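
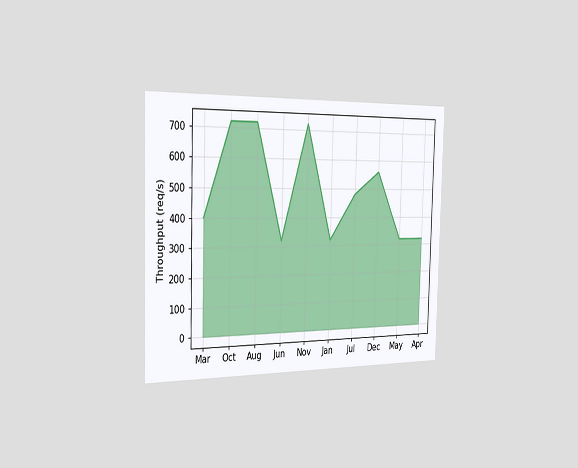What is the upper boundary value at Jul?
480req/s

The chart is viewed slightly from the left. At Jul the upper boundary is at 480req/s.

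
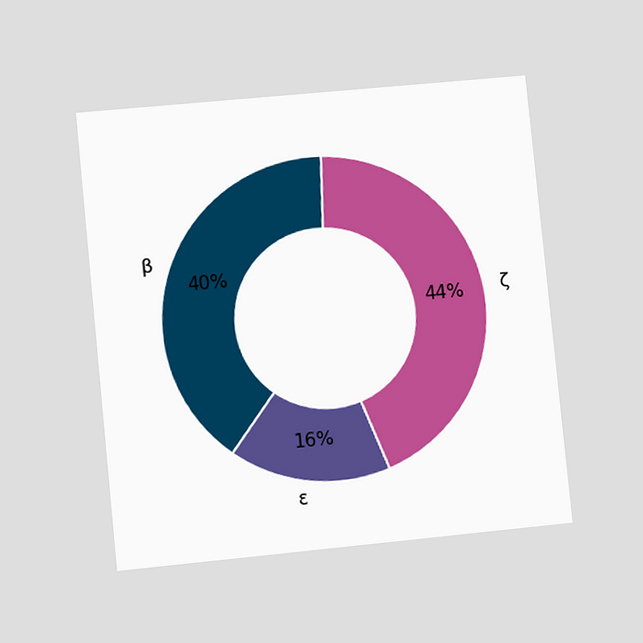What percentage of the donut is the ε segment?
The chart is tilted about 6° counter-clockwise and viewed at a slight angle. The ε segment takes up 16% of the ring.

16%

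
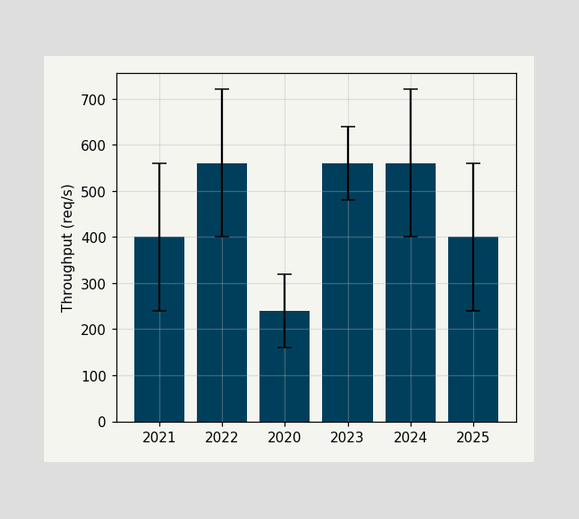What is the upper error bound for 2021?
The 2021 bar's upper whisker reaches 560req/s.

560req/s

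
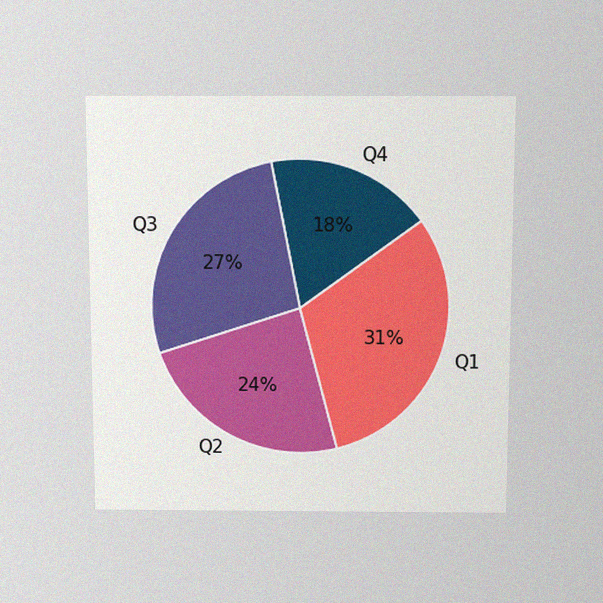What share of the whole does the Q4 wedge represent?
The chart is viewed slightly from above, with some photo noise. The Q4 slice takes up 18% of the pie.

18%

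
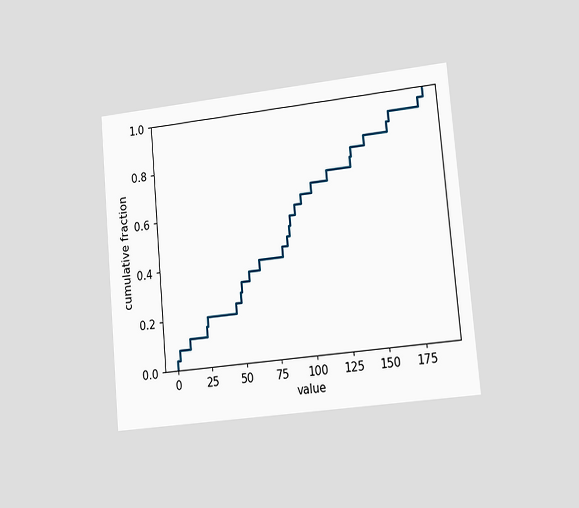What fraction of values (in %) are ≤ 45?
The chart is tilted about 5° counter-clockwise and viewed slightly from the right. At x=45 the ECDF step is at 24%.

24%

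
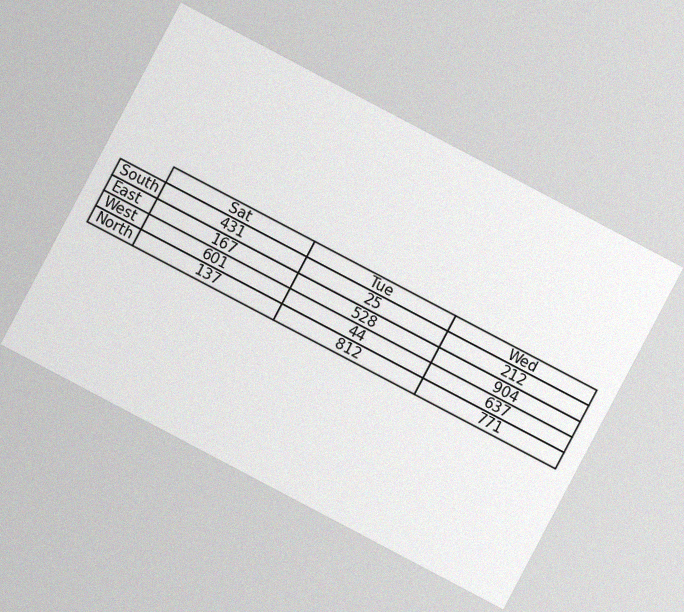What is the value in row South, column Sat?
The chart is tilted about 28° clockwise, with some photo noise. The (South, Sat) cell reads 431.

431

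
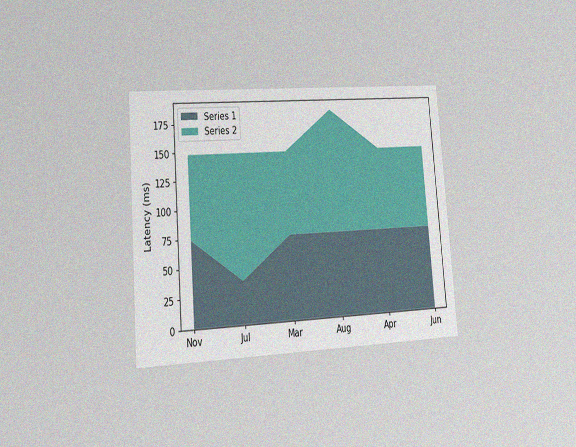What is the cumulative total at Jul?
The chart is tilted about 4° counter-clockwise and viewed slightly from the left, with some photo noise. The stacked total at Jul reaches 148ms.

148ms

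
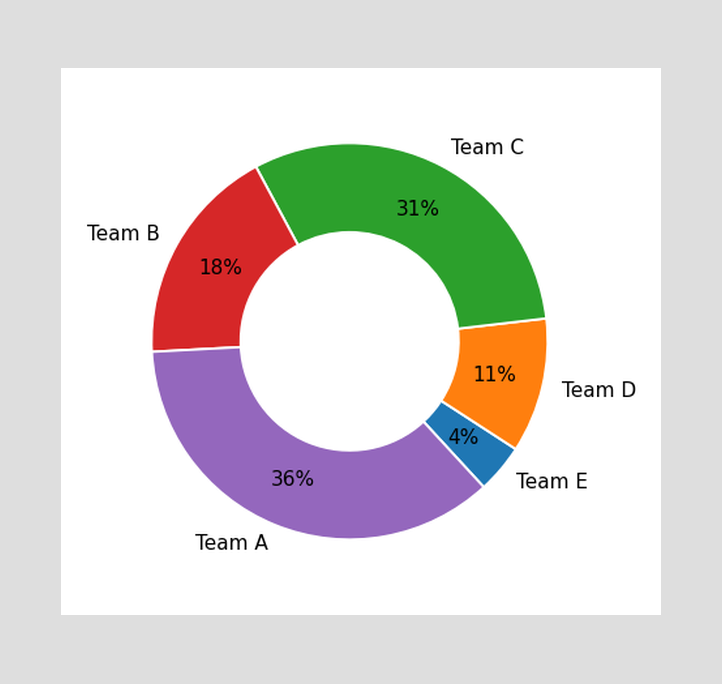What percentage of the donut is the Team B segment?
18%

The Team B segment takes up 18% of the ring.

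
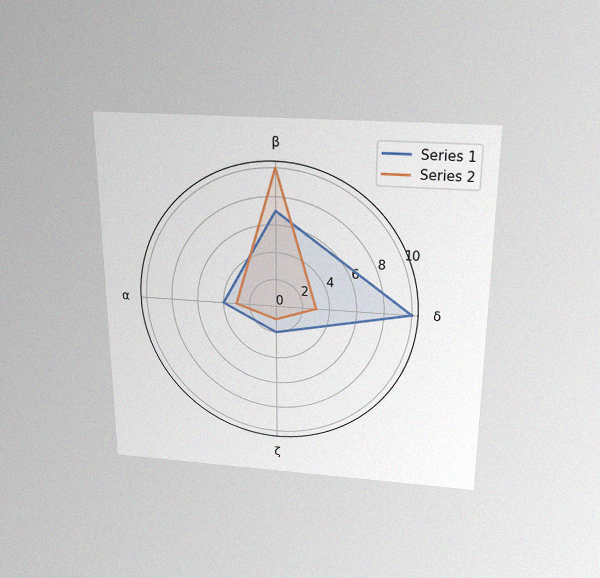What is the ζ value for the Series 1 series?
The chart is viewed slightly from above, with some photo noise. On the ζ axis, Series 1 reaches 2.

2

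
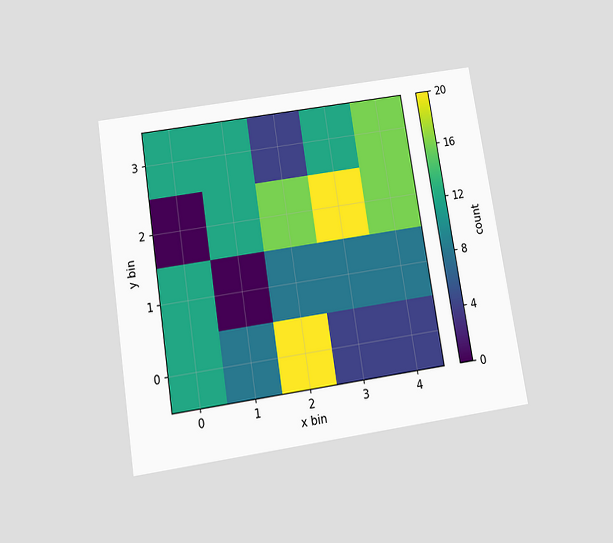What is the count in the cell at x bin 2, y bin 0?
The chart is tilted about 9° counter-clockwise and viewed slightly from below. Matching the cell (2, 0) against the colorbar gives 20.

20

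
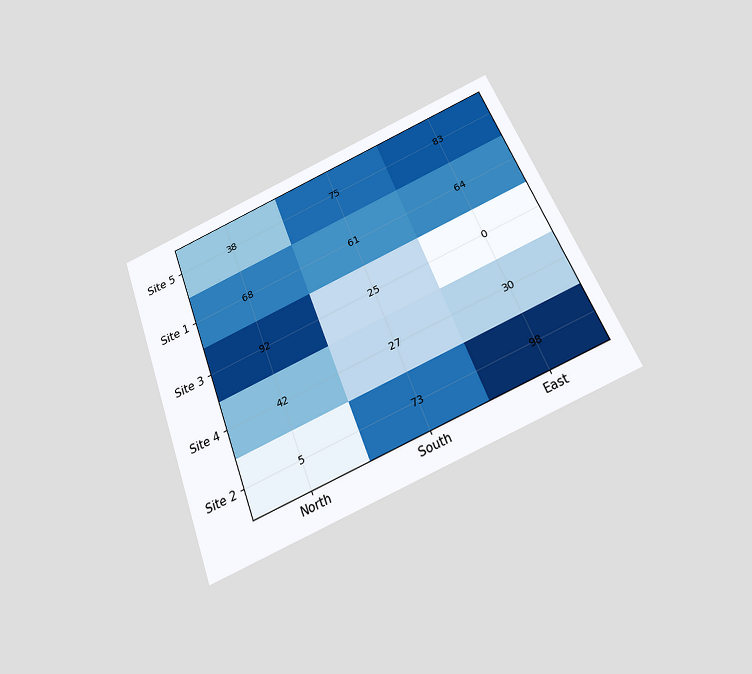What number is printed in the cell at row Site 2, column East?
The chart is tilted about 22° counter-clockwise and viewed slightly from below. The (Site 2, East) cell reads 98.

98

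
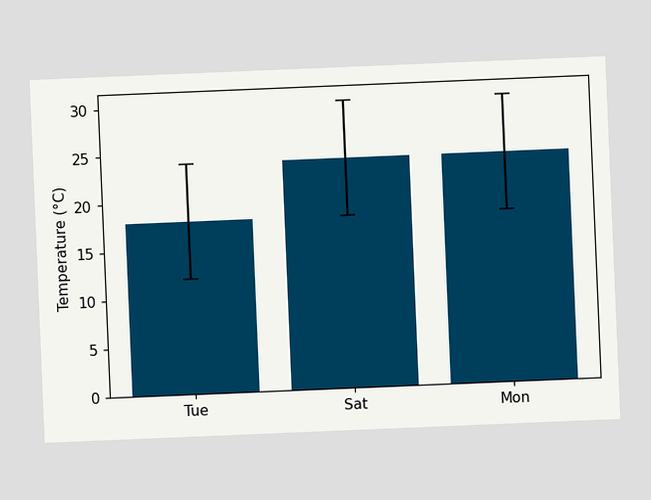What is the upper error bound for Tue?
24°C

The chart is tilted about 2° counter-clockwise. The Tue bar's upper whisker reaches 24°C.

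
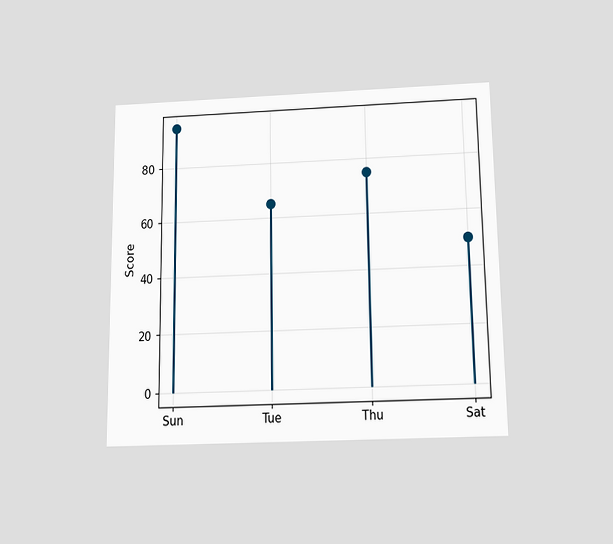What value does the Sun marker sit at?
95

The chart is viewed slightly from below. The Sun marker sits at 95.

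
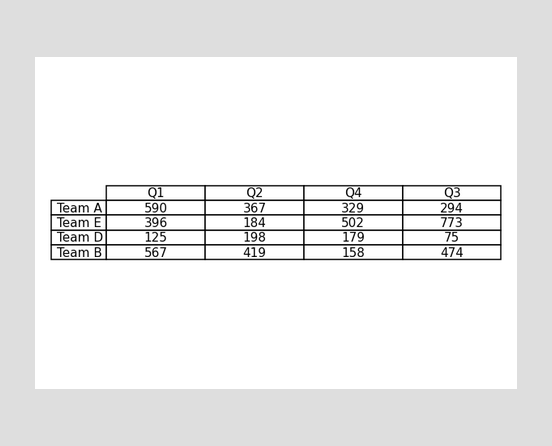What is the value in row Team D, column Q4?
The (Team D, Q4) cell reads 179.

179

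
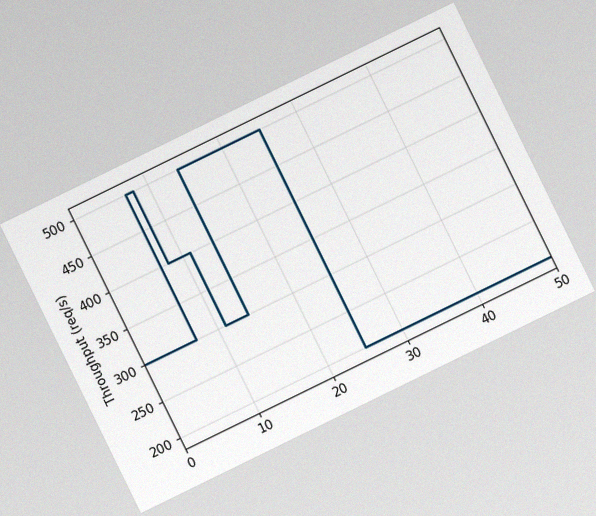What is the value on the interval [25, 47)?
The chart is tilted about 26° counter-clockwise, with some photo noise. On [25, 47) the step sits at 200req/s.

200req/s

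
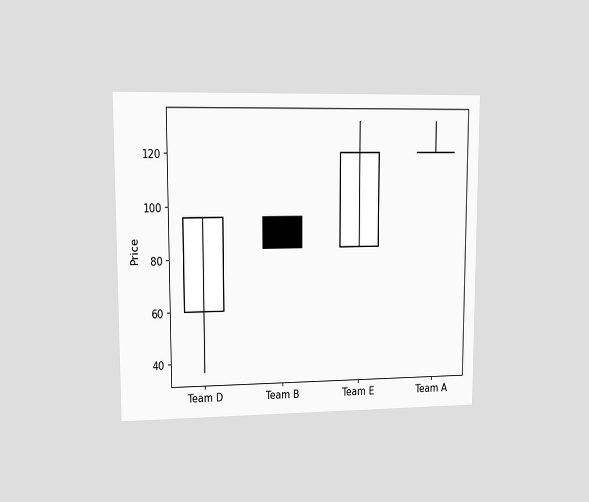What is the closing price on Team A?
120

The chart is viewed at a slight angle. The Team A candle closes at 120.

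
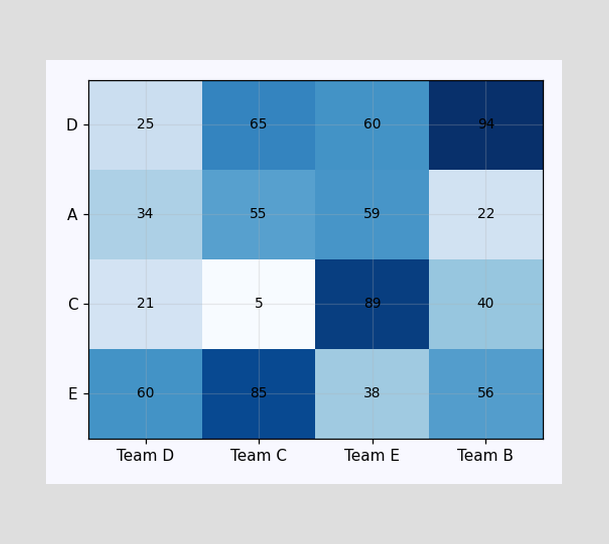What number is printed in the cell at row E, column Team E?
The (E, Team E) cell reads 38.

38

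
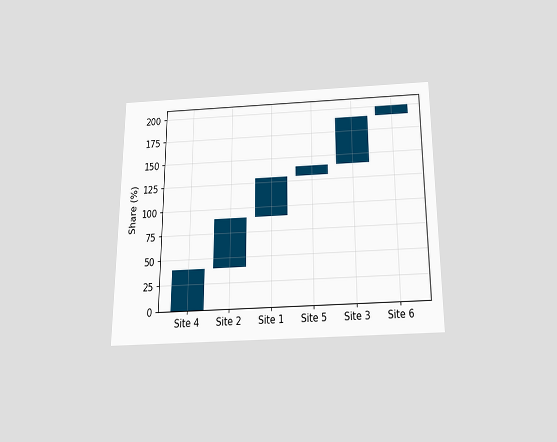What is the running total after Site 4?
The chart is viewed slightly from below. After Site 4 the running total reaches 40%.

40%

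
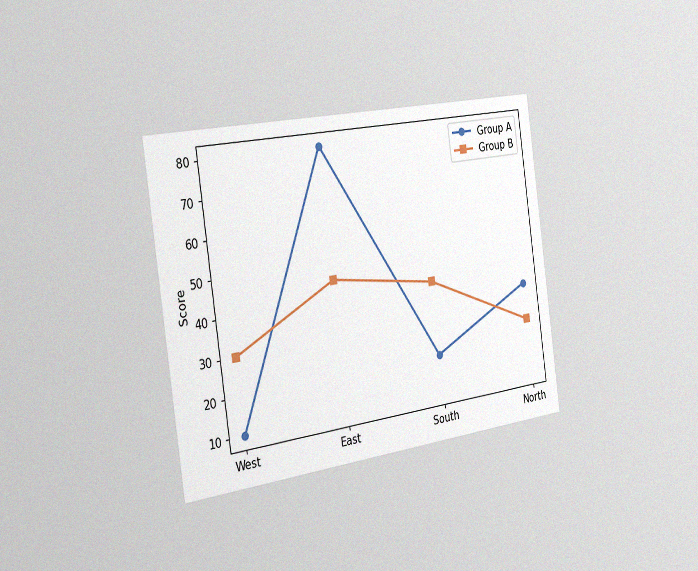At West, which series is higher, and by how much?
Group B, by 20

The chart is tilted about 8° counter-clockwise and viewed slightly from the left, with some photo noise. At West, Group B sits above the other line by 20.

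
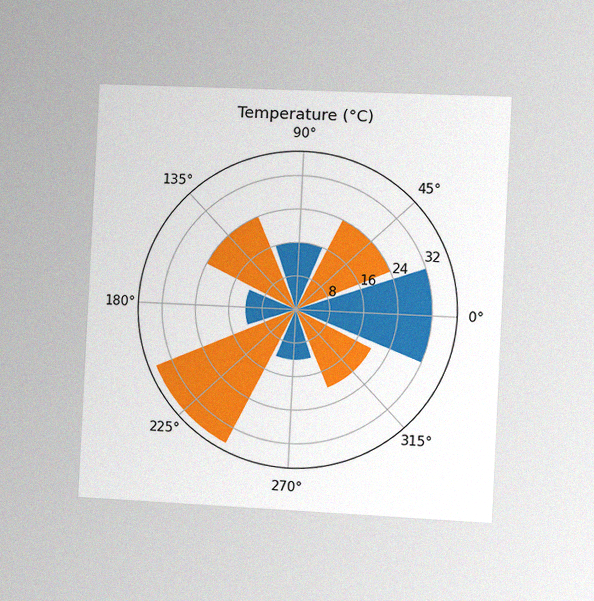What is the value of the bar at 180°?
12°C

The chart is tilted about 3° clockwise and viewed slightly from the right, with some photo noise. The bar at 180° reaches 12°C on the radial axis.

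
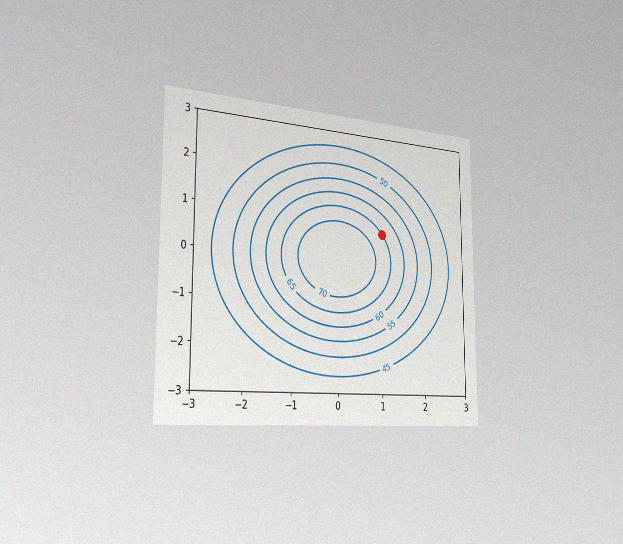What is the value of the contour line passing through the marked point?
The chart is viewed slightly from the left, with some photo noise. The marked point sits on the contour labelled 65.

65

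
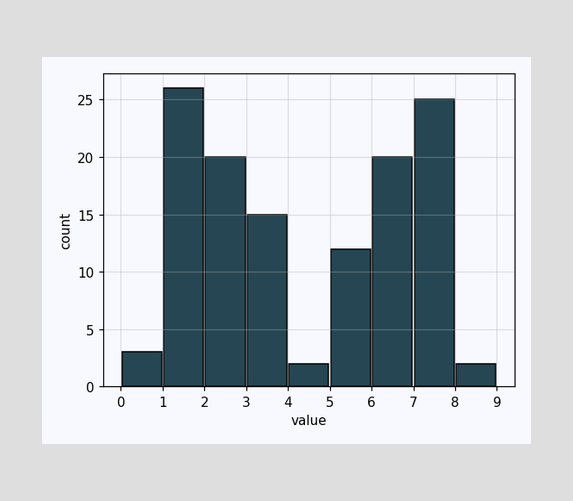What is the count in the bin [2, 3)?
The [2, 3) bin has height 20.

20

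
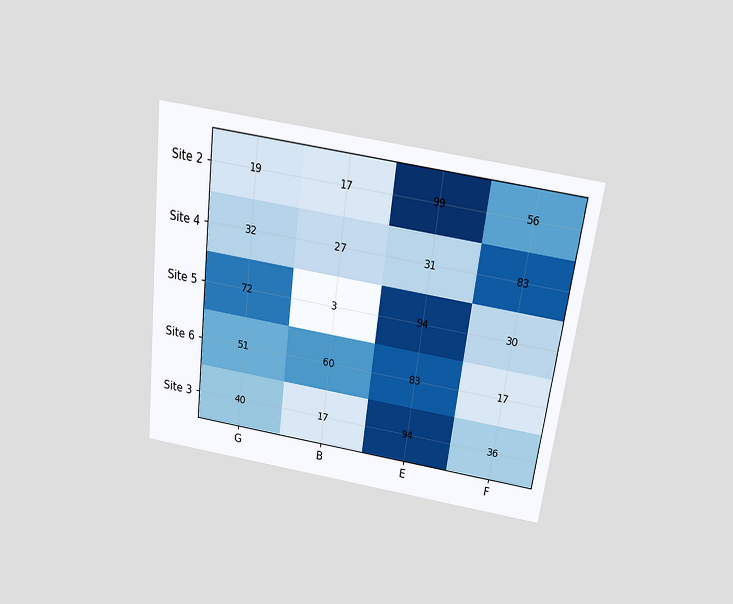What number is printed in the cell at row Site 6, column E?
The chart is tilted about 7° clockwise and viewed slightly from above. The (Site 6, E) cell reads 83.

83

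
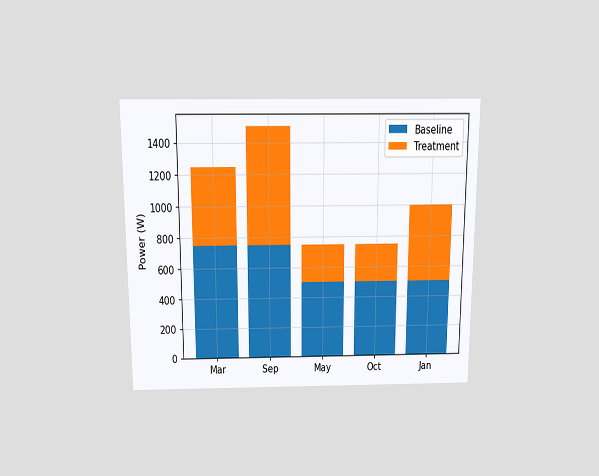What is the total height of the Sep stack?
The chart is viewed slightly from above. The Sep stack's top reaches 1500W on the y-axis.

1500W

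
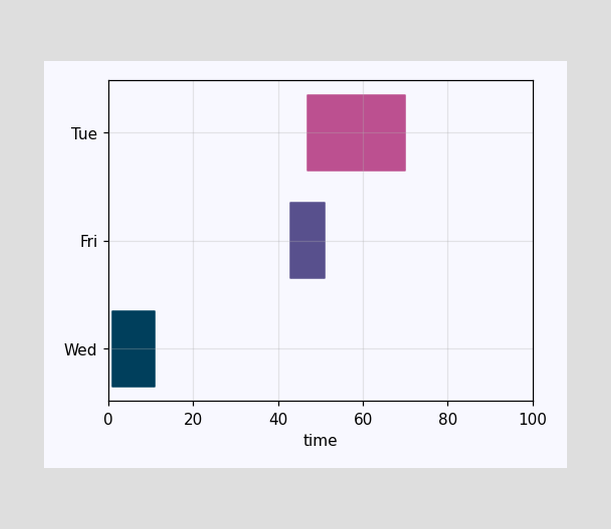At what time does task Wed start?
The Wed bar begins at t=1.

1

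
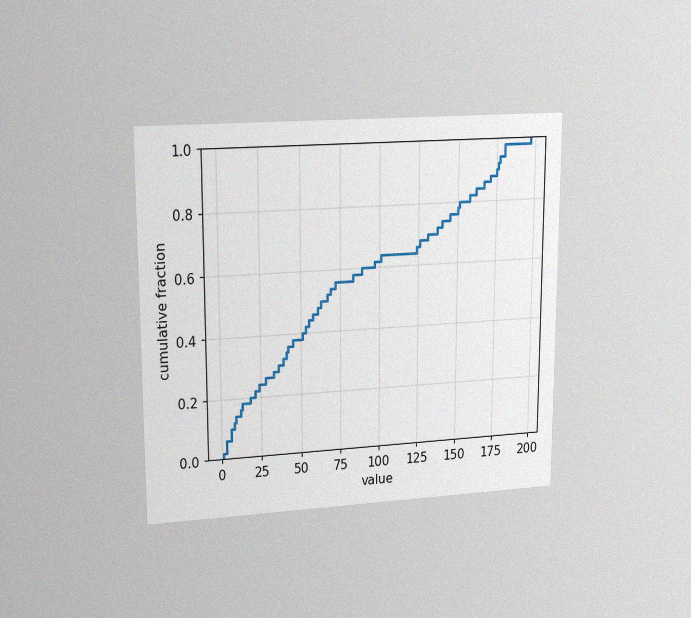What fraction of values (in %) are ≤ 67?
The chart is viewed at a slight angle, with some photo noise. At x=67 the ECDF step is at 52%.

52%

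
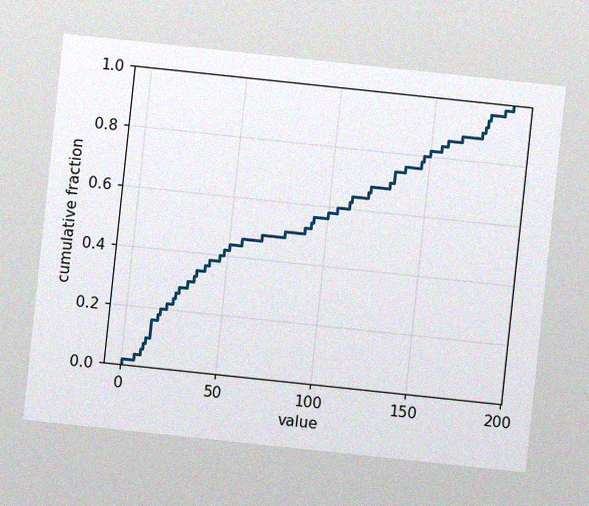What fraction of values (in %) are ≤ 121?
68%

The chart is tilted about 6° clockwise, with some photo noise. At x=121 the ECDF step is at 68%.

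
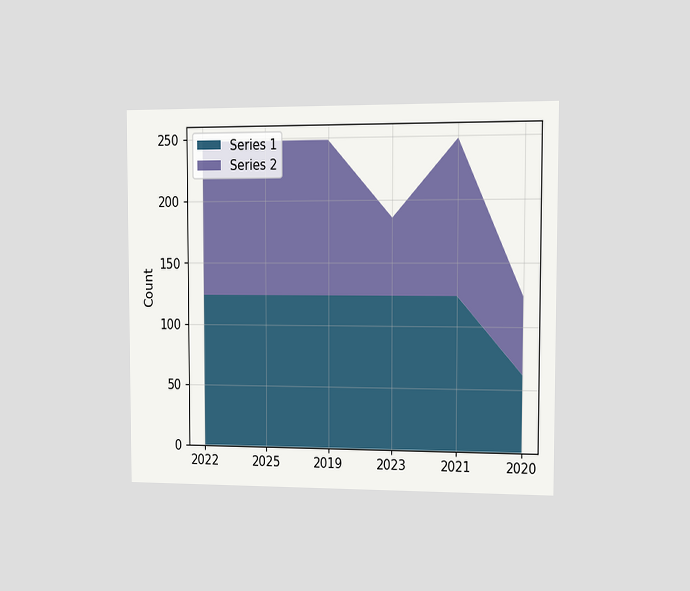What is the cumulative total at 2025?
248

The chart is viewed at a slight angle. The stacked total at 2025 reaches 248.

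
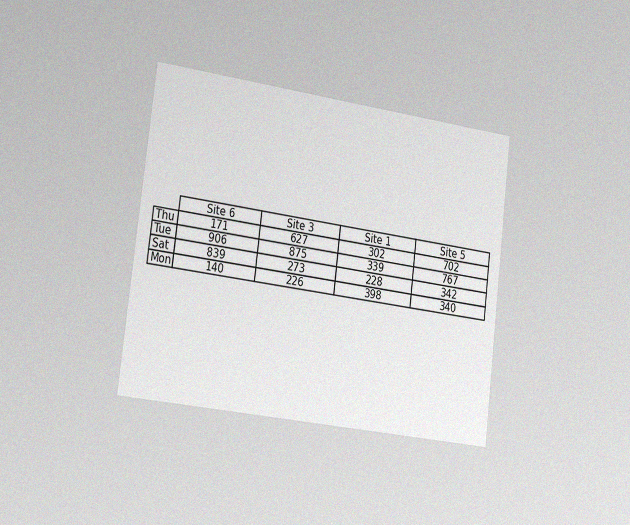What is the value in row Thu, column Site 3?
The chart is tilted about 7° clockwise and viewed slightly from the left, with some photo noise. The (Thu, Site 3) cell reads 627.

627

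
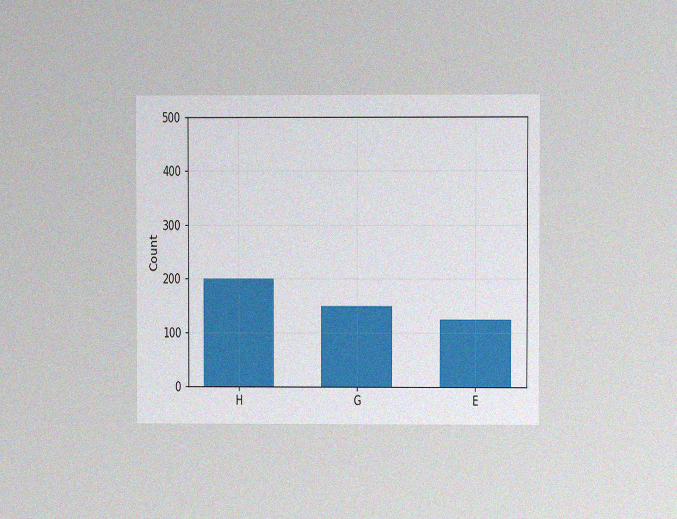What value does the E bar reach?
125

The chart is viewed at a slight angle, with some photo noise. Reading along the chart's y-axis, the E bar reaches 125.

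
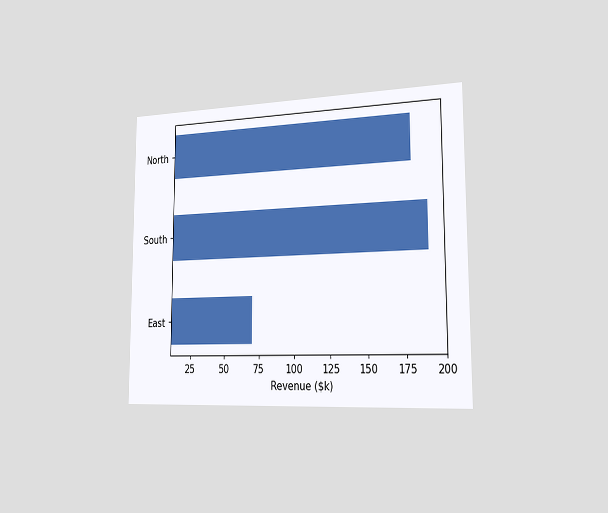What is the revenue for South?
$190k

The chart is viewed slightly from the right. Reading along the chart's x-axis, the South bar reaches $190k.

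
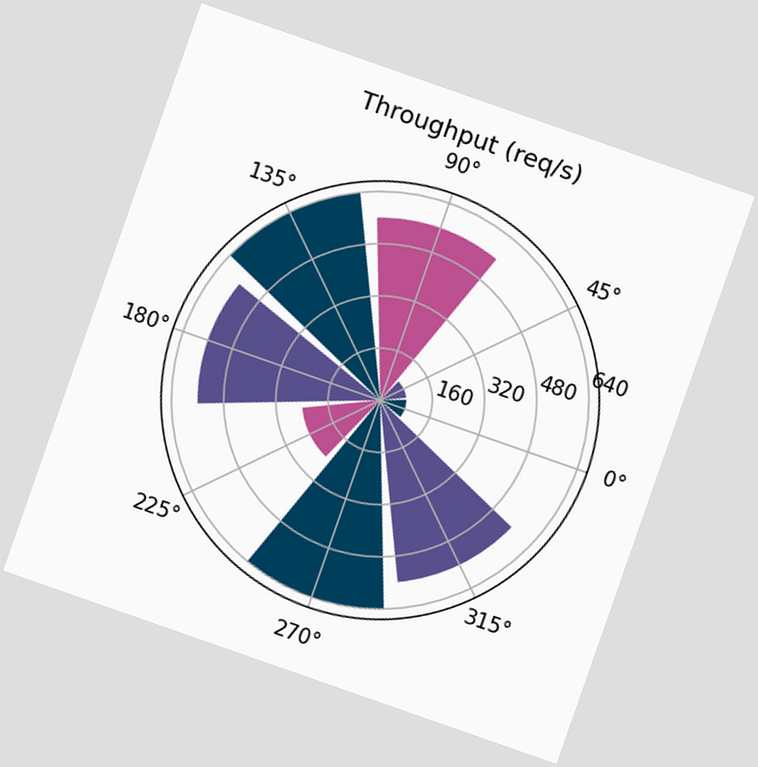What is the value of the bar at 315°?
560req/s

The chart is tilted about 19° clockwise. The bar at 315° reaches 560req/s on the radial axis.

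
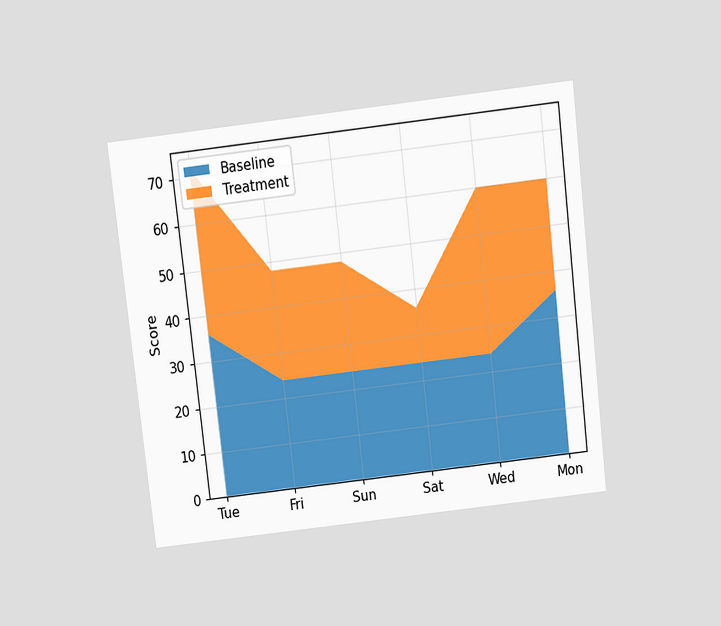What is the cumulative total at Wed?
The chart is tilted about 7° counter-clockwise and viewed slightly from above. The stacked total at Wed reaches 60.

60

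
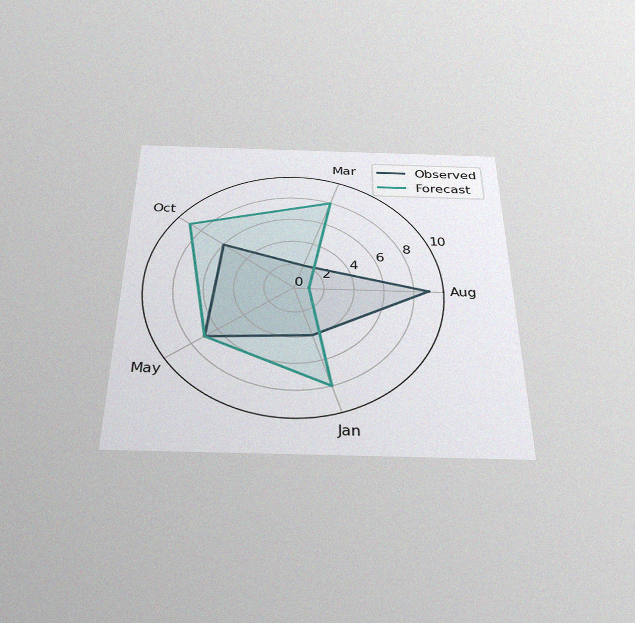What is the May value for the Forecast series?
7

The chart is viewed slightly from below, with some photo noise. On the May axis, Forecast reaches 7.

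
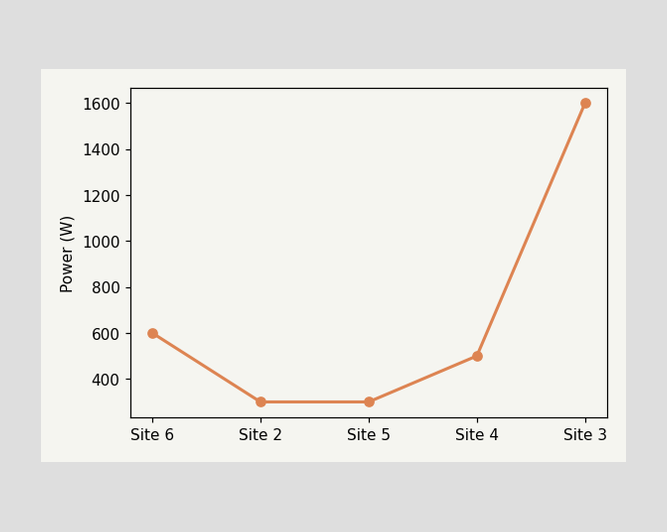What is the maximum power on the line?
1600W

The highest point is at Site 3, and reading across to the y-axis gives 1600W.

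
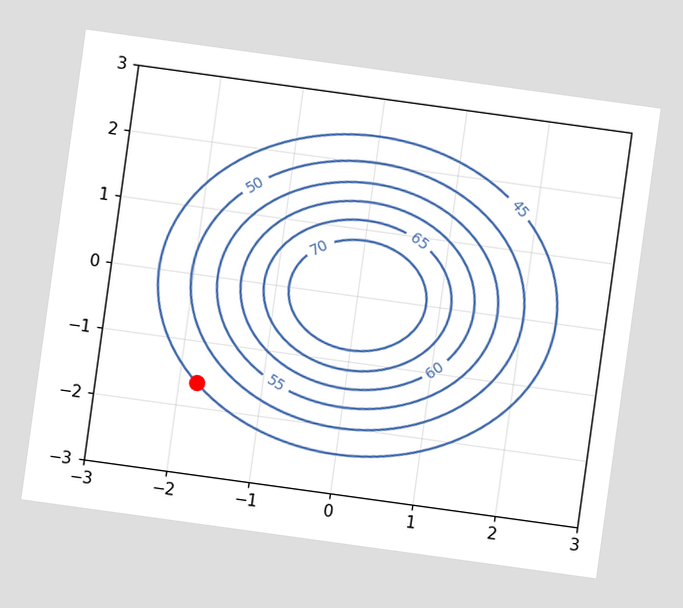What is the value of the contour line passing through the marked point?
The chart is tilted about 8° clockwise. The marked point sits on the contour labelled 45.

45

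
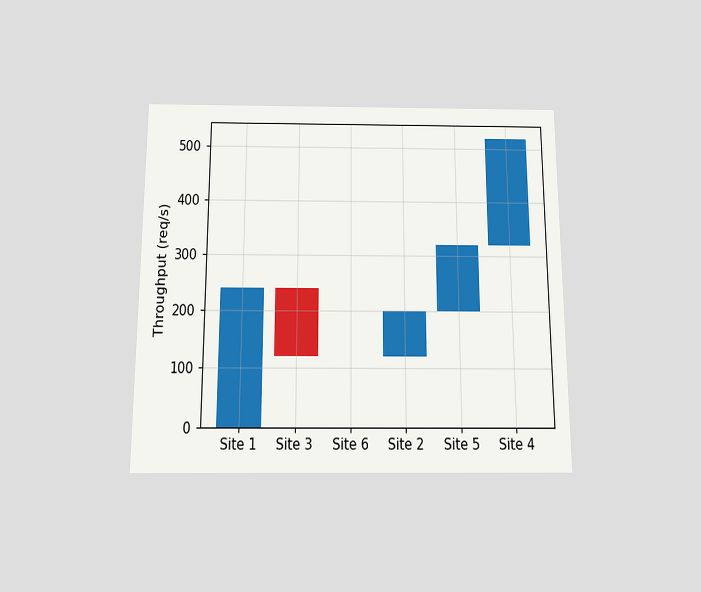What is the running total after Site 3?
120req/s

The chart is viewed slightly from below. After Site 3 the running total reaches 120req/s.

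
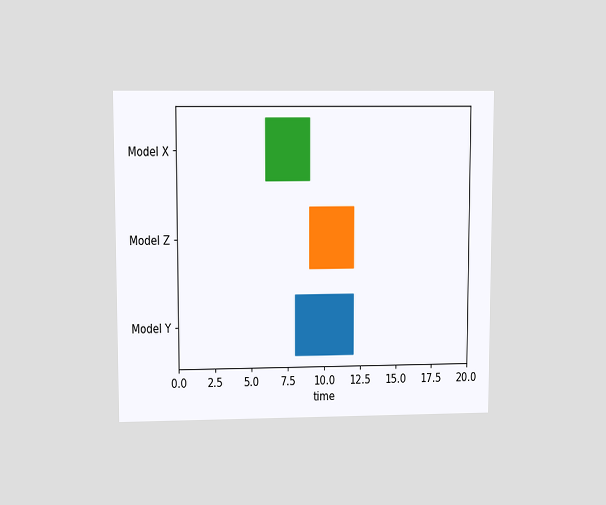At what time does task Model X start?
6

The chart is viewed at a slight angle. The Model X bar begins at t=6.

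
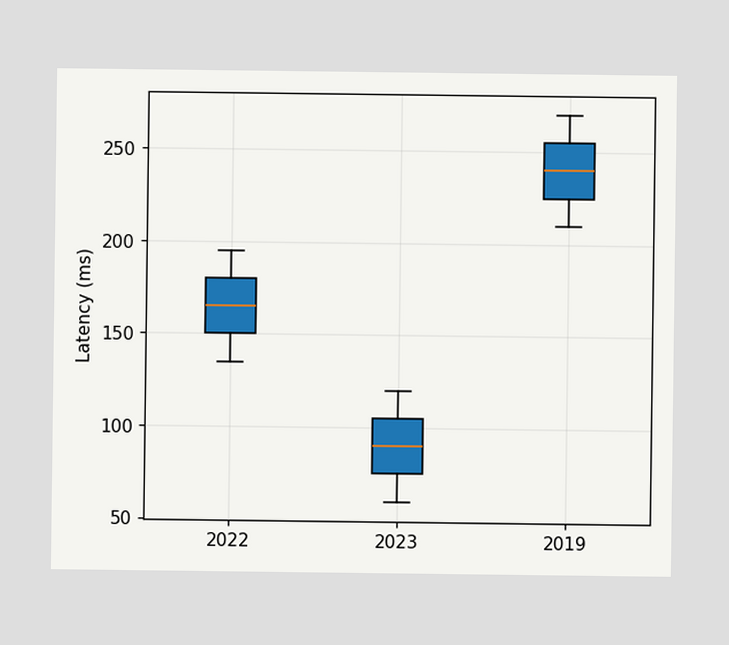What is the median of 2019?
240ms

The median line in the 2019 box sits at 240ms.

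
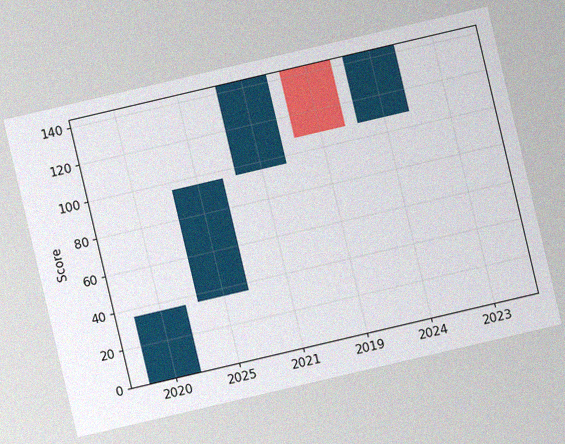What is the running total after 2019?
108

The chart is tilted about 13° counter-clockwise, with some photo noise. After 2019 the running total reaches 108.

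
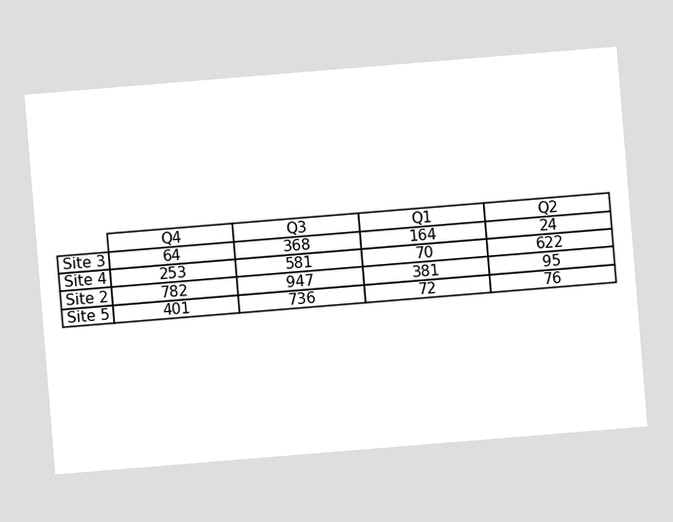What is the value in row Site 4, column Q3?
581

The chart is tilted about 5° counter-clockwise. The (Site 4, Q3) cell reads 581.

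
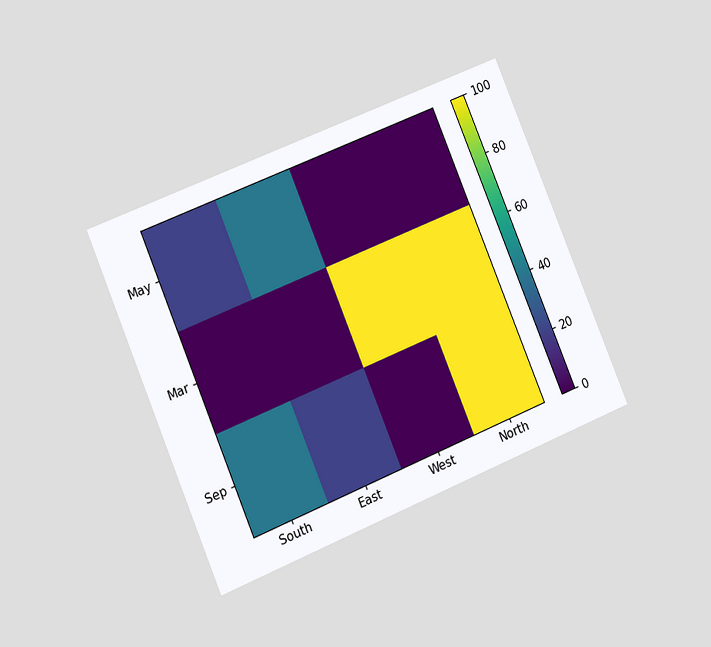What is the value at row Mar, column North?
100

The chart is tilted about 23° counter-clockwise and viewed slightly from the left. Matching cell (Mar, North) against the colorbar gives 100.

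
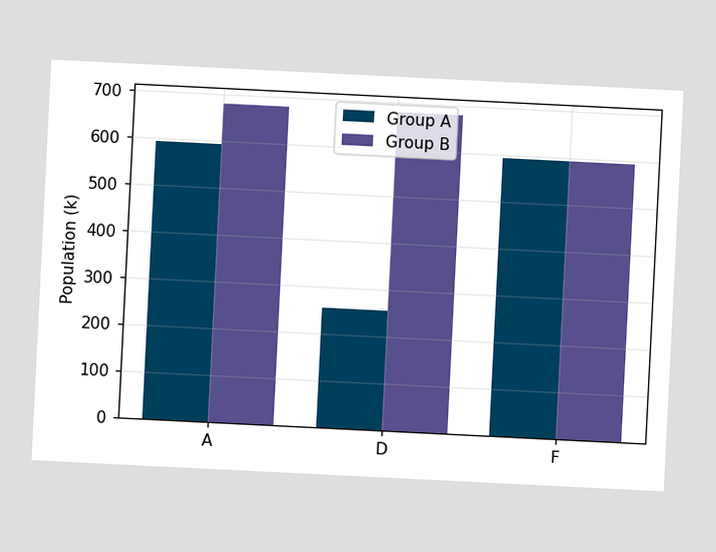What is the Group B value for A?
680k

The chart is tilted about 3° clockwise. The Group B bar at A reaches 680k on the y-axis.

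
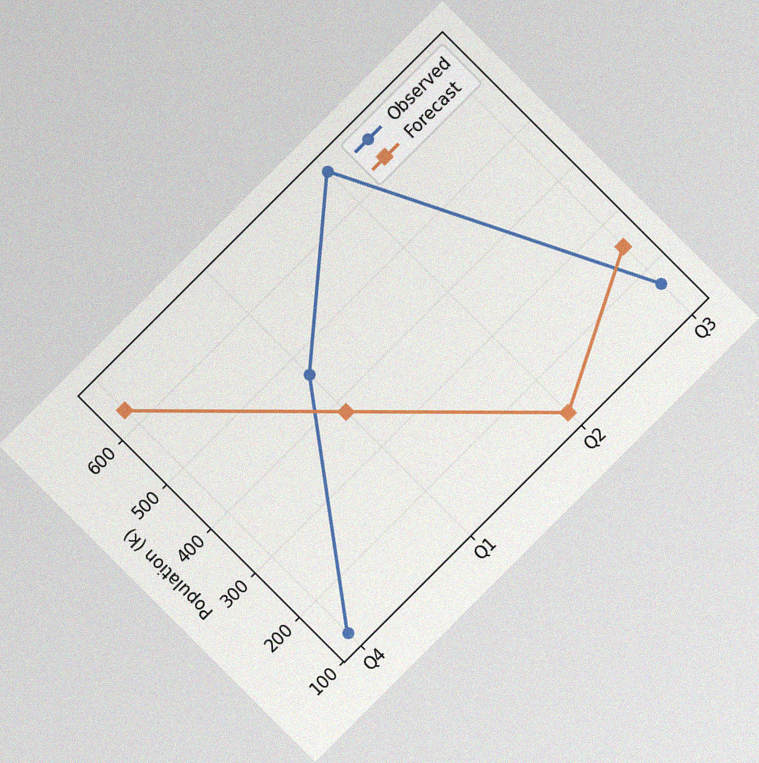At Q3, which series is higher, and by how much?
The chart is tilted about 45° counter-clockwise, with some photo noise. At Q3, Forecast sits above the other line by 84k.

Forecast, by 84k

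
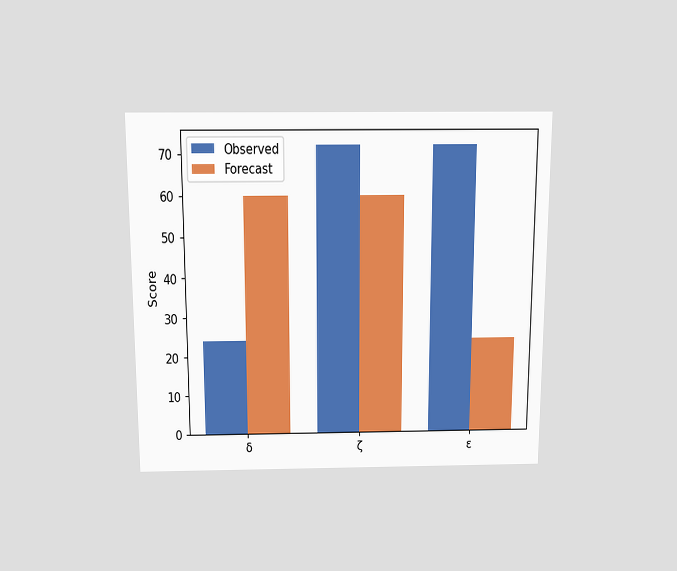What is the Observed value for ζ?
72

The chart is viewed slightly from above. The Observed bar at ζ reaches 72 on the y-axis.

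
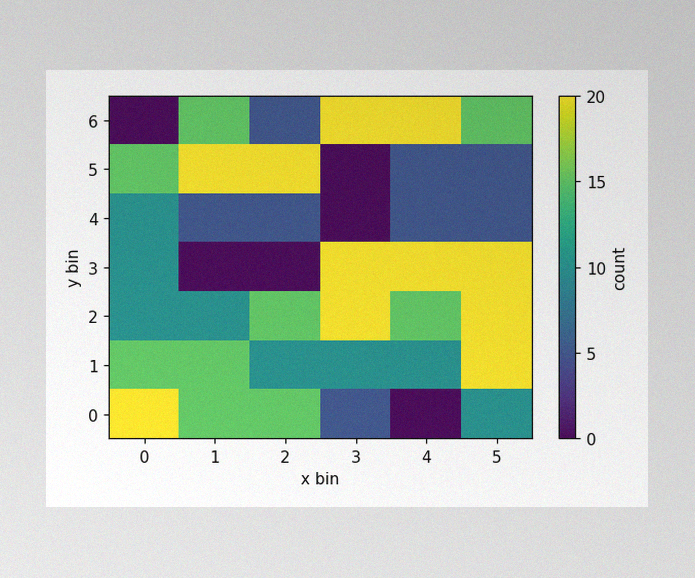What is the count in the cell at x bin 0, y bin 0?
20

The image has some photo noise and uneven lighting. Matching the cell (0, 0) against the colorbar gives 20.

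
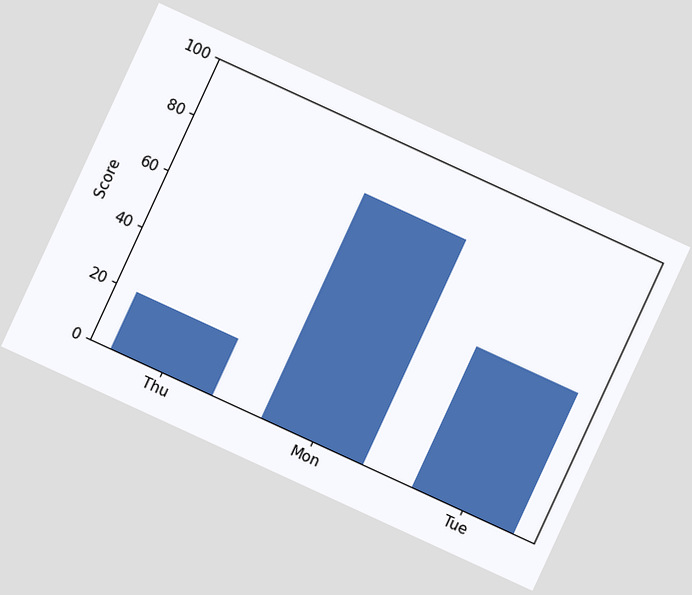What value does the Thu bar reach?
The chart is tilted about 25° clockwise. Reading along the chart's y-axis, the Thu bar reaches 20.

20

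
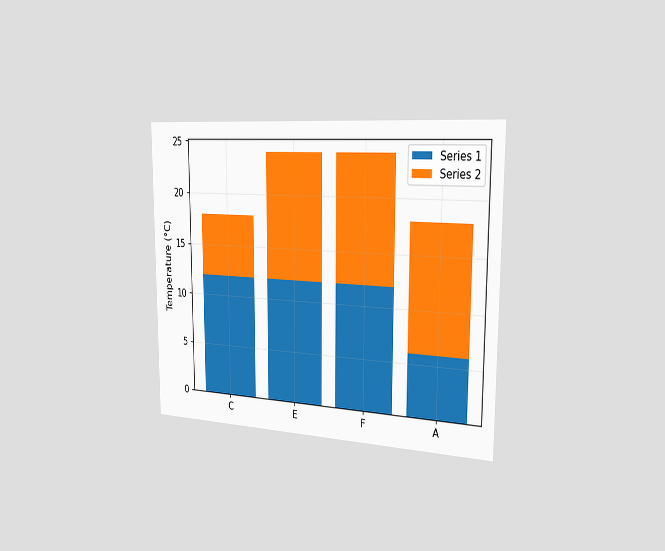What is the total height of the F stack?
The chart is viewed slightly from the right. The F stack's top reaches 24°C on the y-axis.

24°C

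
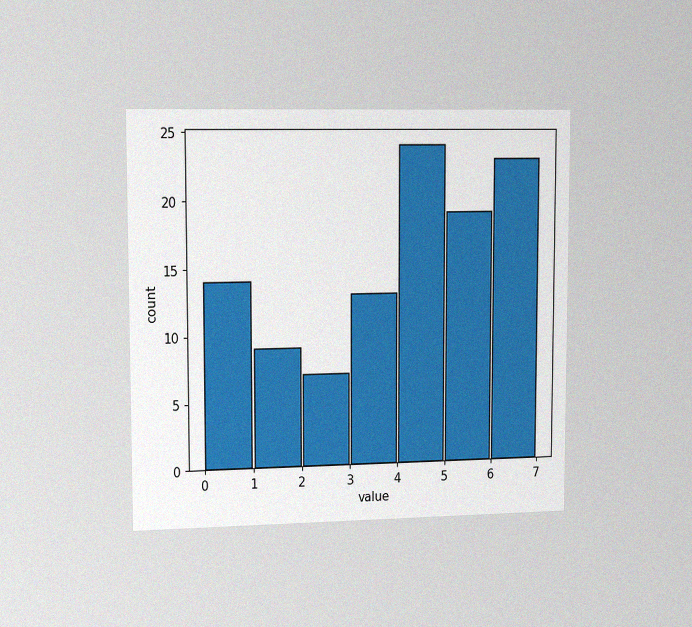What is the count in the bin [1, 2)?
9

The chart is viewed slightly from the left, with some photo noise. The [1, 2) bin has height 9.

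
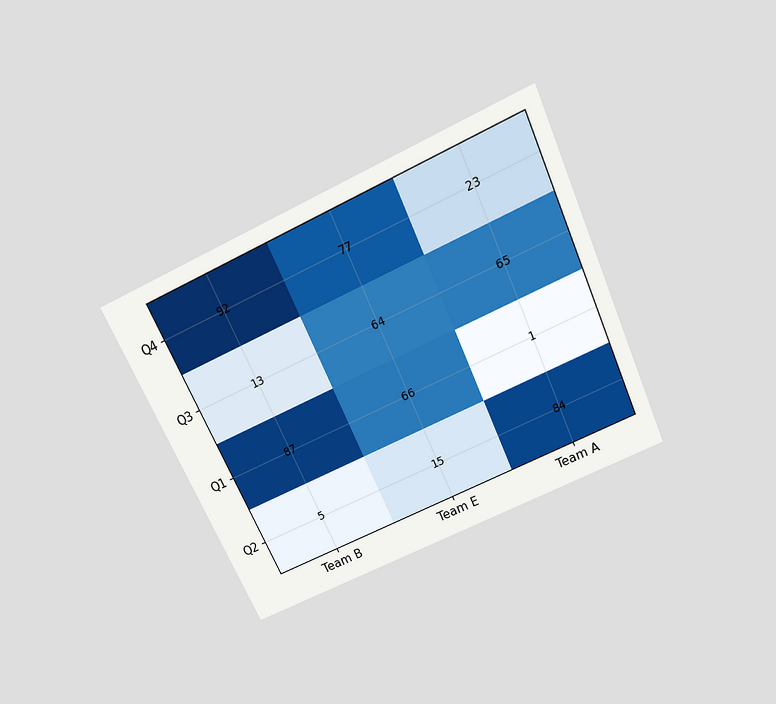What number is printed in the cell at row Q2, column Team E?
15

The chart is tilted about 25° counter-clockwise and viewed slightly from above. The (Q2, Team E) cell reads 15.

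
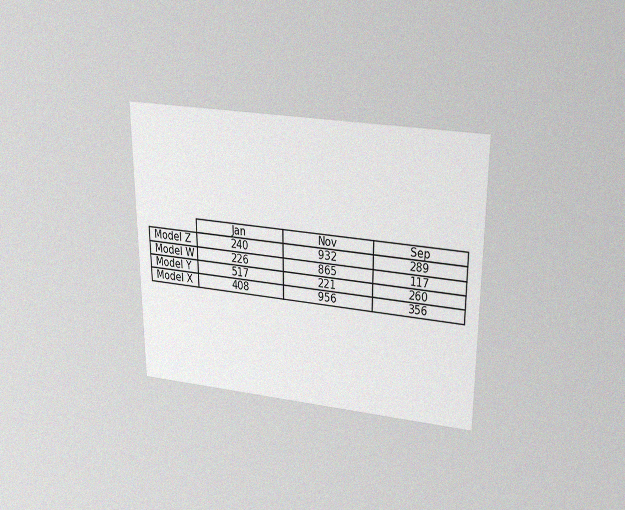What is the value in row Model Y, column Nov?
221

The chart is viewed slightly from above, with some photo noise. The (Model Y, Nov) cell reads 221.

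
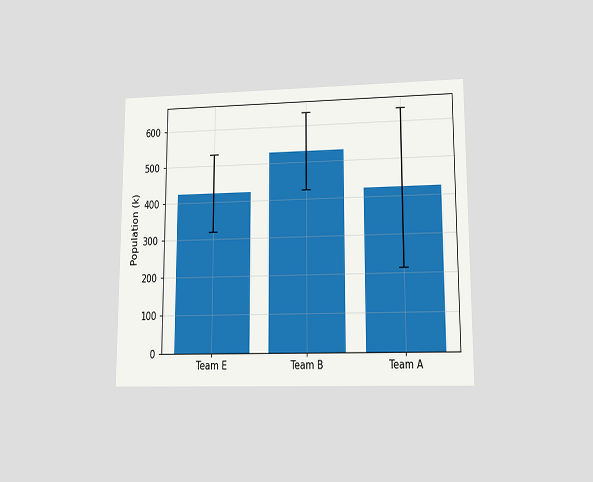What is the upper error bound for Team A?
636k

The chart is viewed at a slight angle. The Team A bar's upper whisker reaches 636k.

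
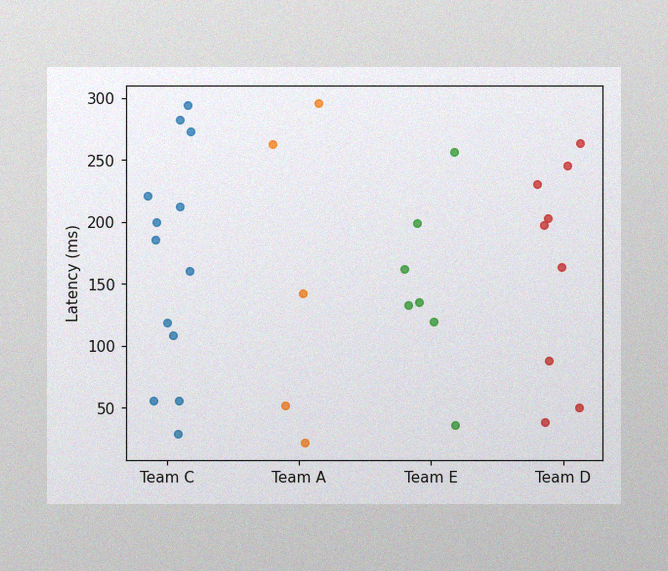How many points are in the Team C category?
13

The image has some photo noise and uneven lighting. Counting the markers in the Team C column gives 13.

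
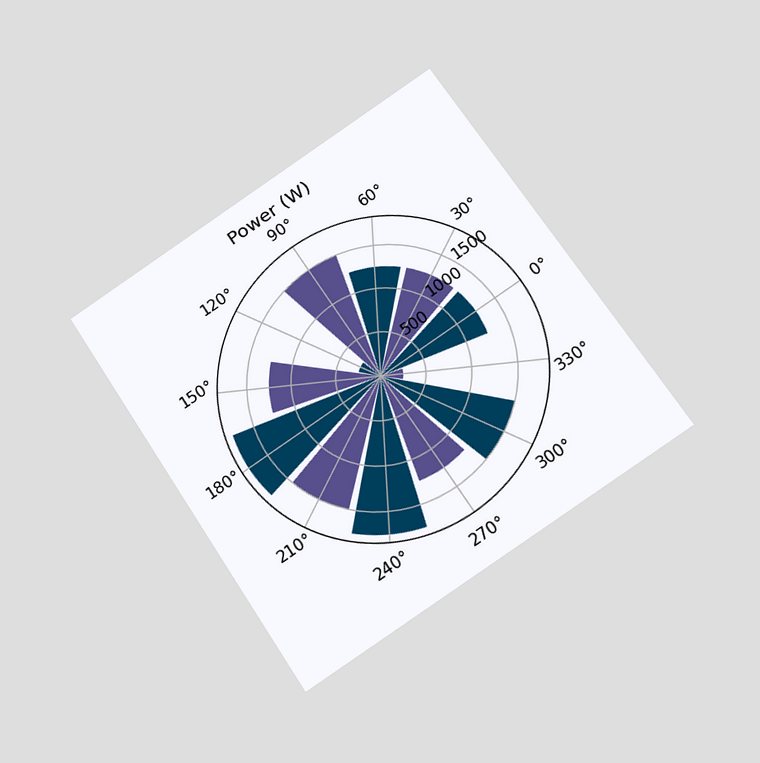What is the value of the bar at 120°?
The chart is tilted about 33° counter-clockwise and viewed slightly from below. The bar at 120° reaches 250W on the radial axis.

250W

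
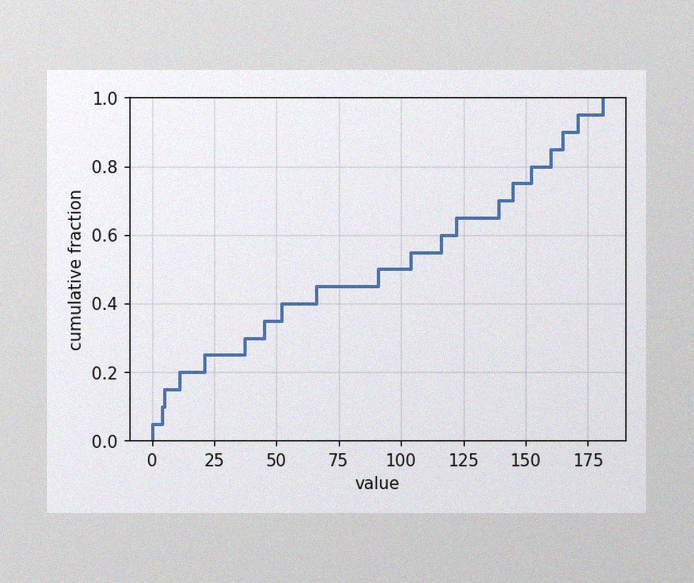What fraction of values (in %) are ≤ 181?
The image has some photo noise and uneven lighting. At x=181 the ECDF step is at 100%.

100%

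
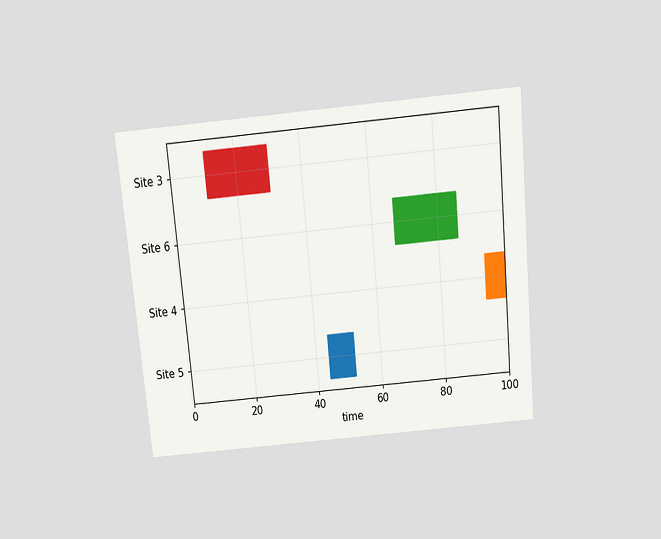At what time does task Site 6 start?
The chart is tilted about 5° counter-clockwise and viewed slightly from above. The Site 6 bar begins at t=67.

67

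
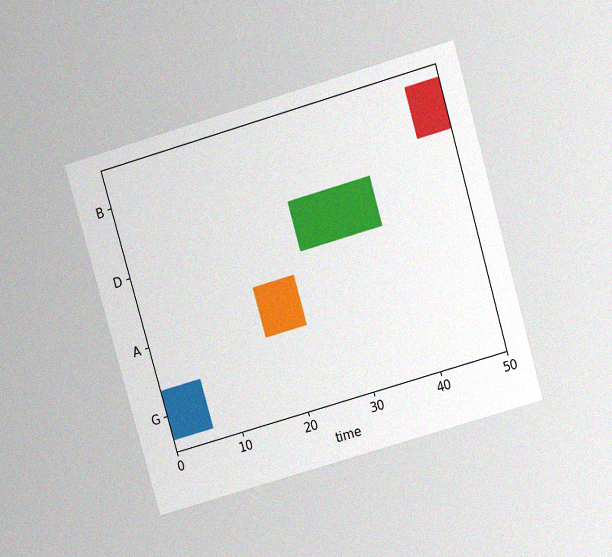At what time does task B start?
45

The chart is tilted about 16° counter-clockwise and viewed at a slight angle, with some photo noise. The B bar begins at t=45.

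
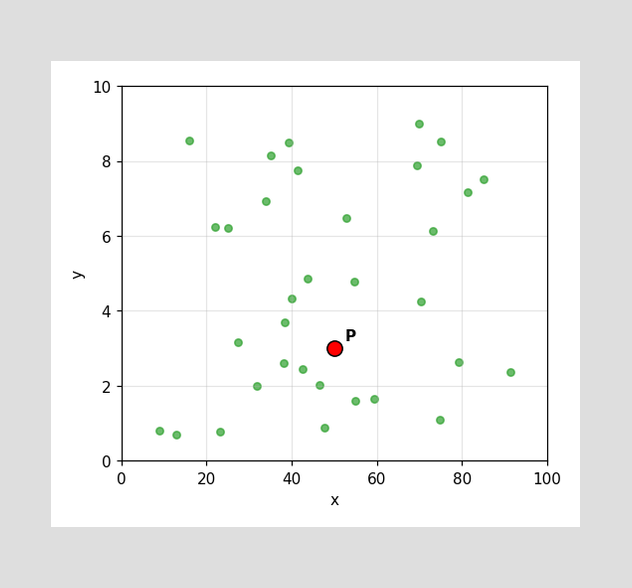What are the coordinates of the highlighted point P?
(50, 3)

Following the gridlines from P to each axis, P sits at (50, 3).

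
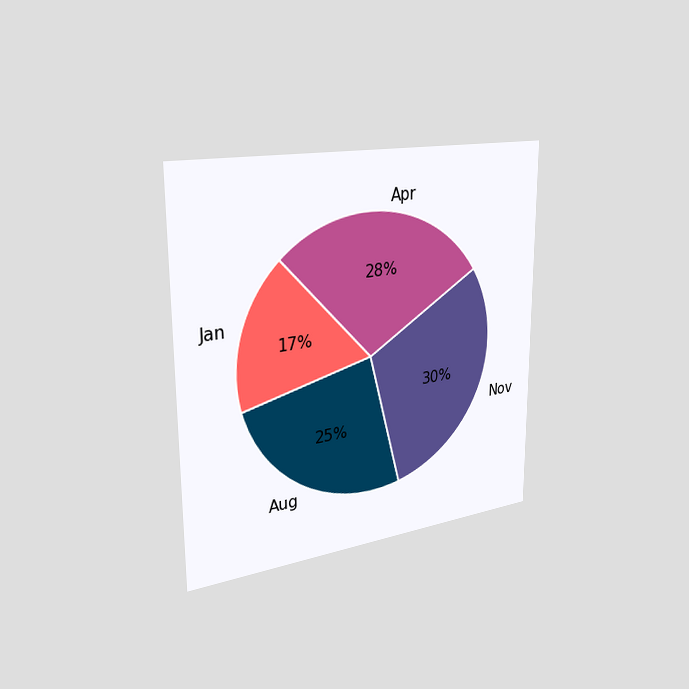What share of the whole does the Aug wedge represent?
The chart is viewed slightly from the left. The Aug slice takes up 25% of the pie.

25%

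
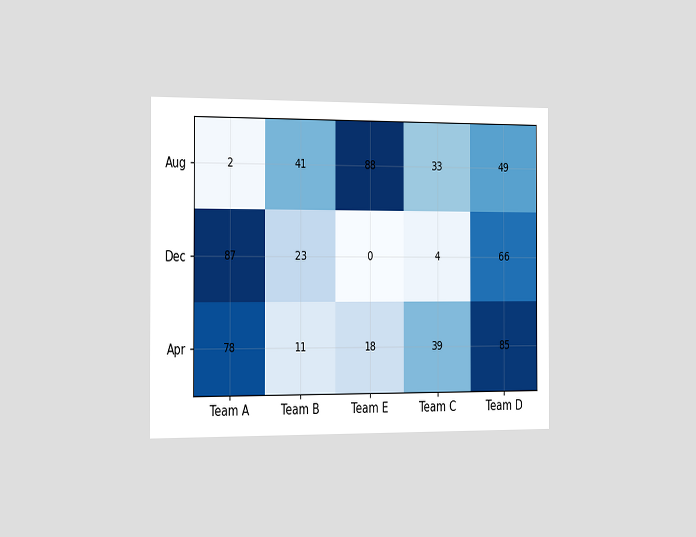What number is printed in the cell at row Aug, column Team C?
33

The chart is viewed slightly from the left. The (Aug, Team C) cell reads 33.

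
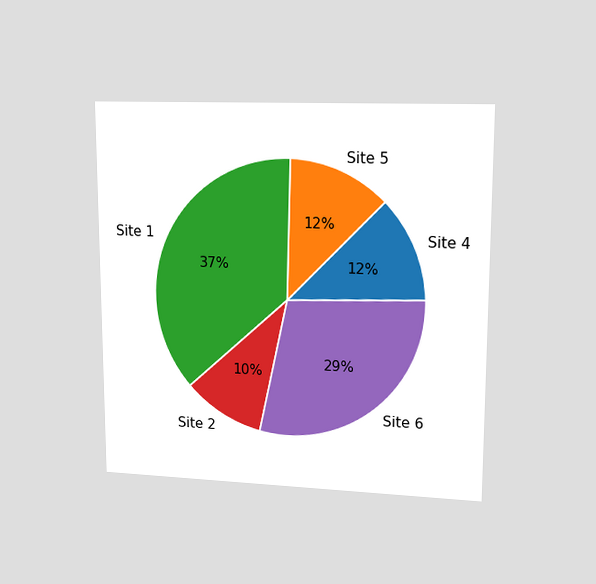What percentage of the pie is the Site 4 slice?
The chart is viewed at a slight angle. The Site 4 slice takes up 12% of the pie.

12%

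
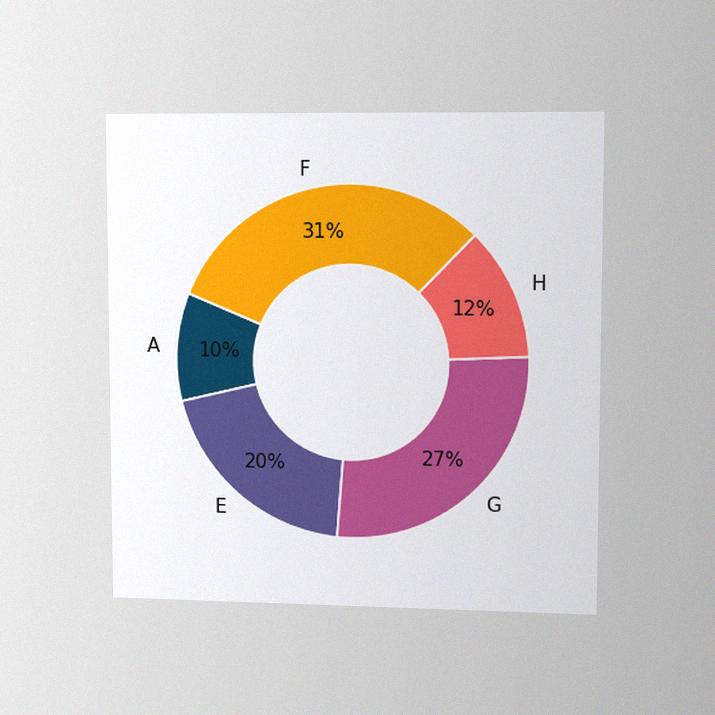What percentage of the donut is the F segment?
The chart is viewed at a slight angle, with some photo noise. The F segment takes up 31% of the ring.

31%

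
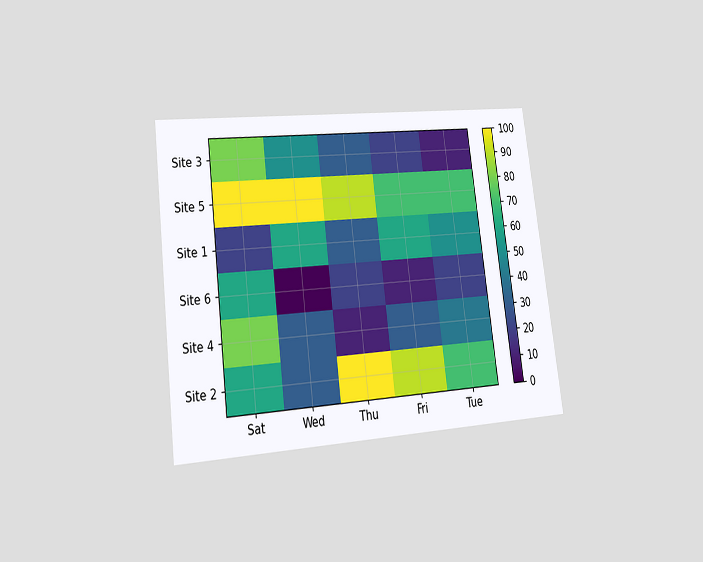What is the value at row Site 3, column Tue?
10

The chart is tilted about 7° counter-clockwise and viewed at a slight angle. Matching cell (Site 3, Tue) against the colorbar gives 10.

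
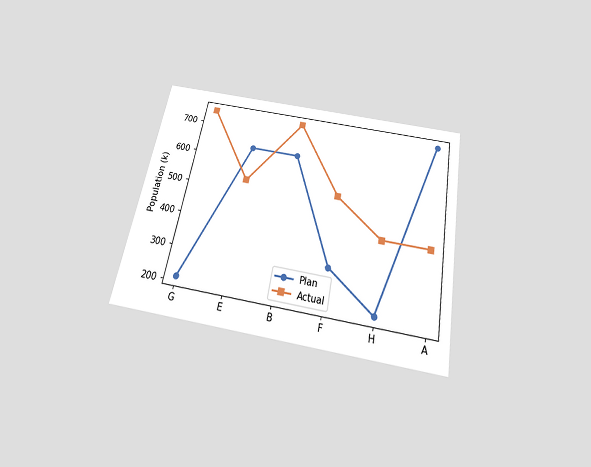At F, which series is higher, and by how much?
The chart is tilted about 11° clockwise and viewed slightly from below. At F, Actual sits above the other line by 212k.

Actual, by 212k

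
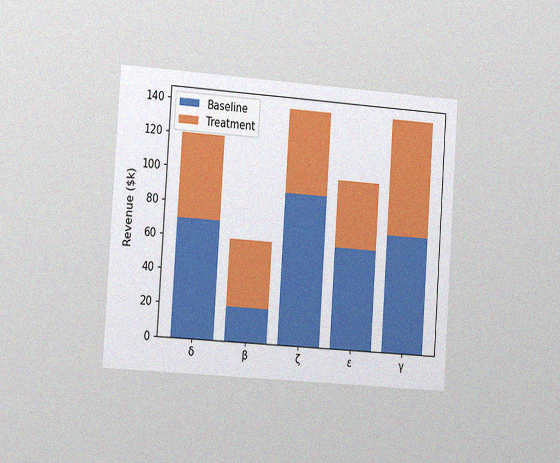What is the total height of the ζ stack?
The chart is tilted about 4° clockwise and viewed slightly from the left, with some photo noise. The ζ stack's top reaches $140k on the y-axis.

$140k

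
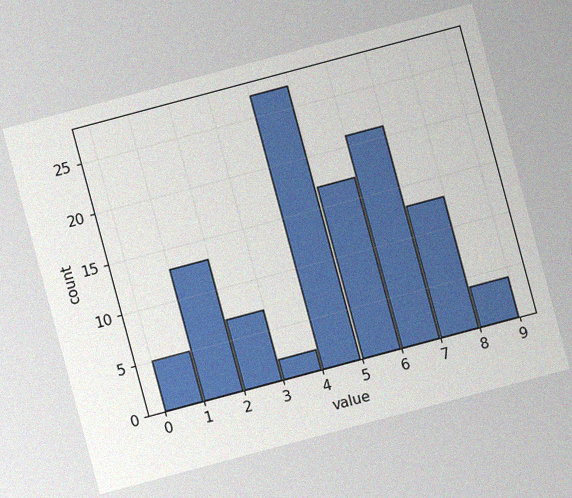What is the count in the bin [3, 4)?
2

The chart is tilted about 15° counter-clockwise, with some photo noise. The [3, 4) bin has height 2.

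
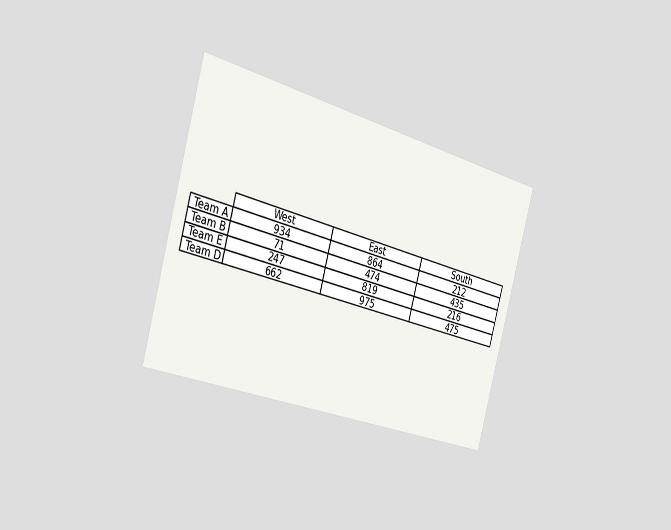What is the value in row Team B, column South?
The chart is tilted about 15° clockwise and viewed slightly from the left. The (Team B, South) cell reads 435.

435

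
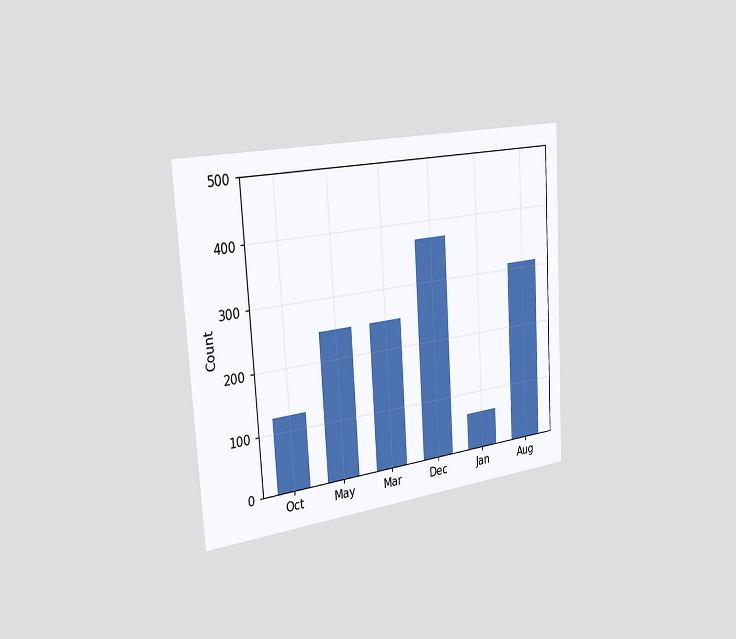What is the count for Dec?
372

The chart is tilted about 3° counter-clockwise and viewed slightly from the left. Reading along the chart's y-axis, the Dec bar reaches 372.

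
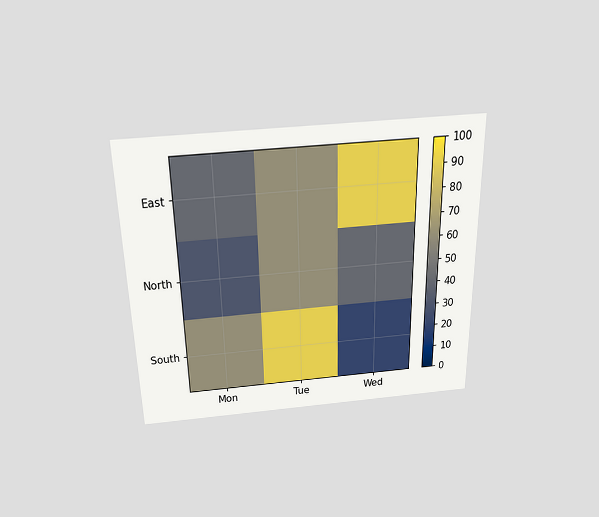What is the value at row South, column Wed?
20

The chart is viewed slightly from above. Matching cell (South, Wed) against the colorbar gives 20.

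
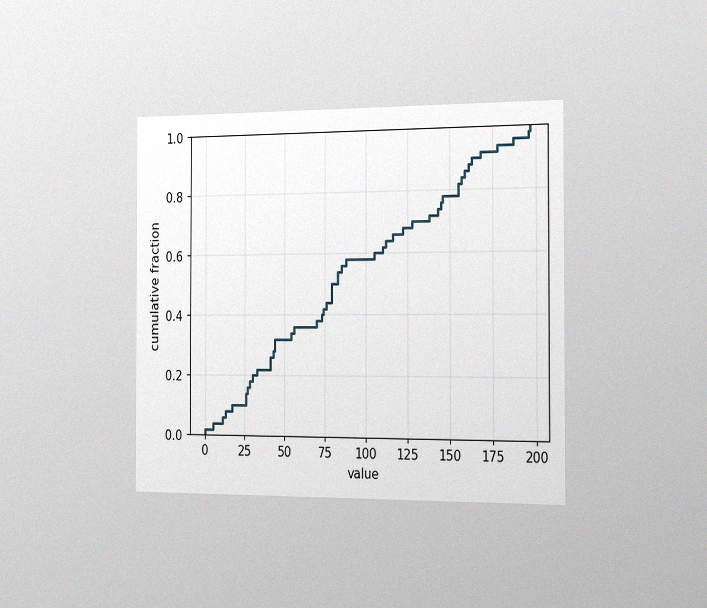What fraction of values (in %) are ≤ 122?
The chart is viewed slightly from the right, with some photo noise. At x=122 the ECDF step is at 68%.

68%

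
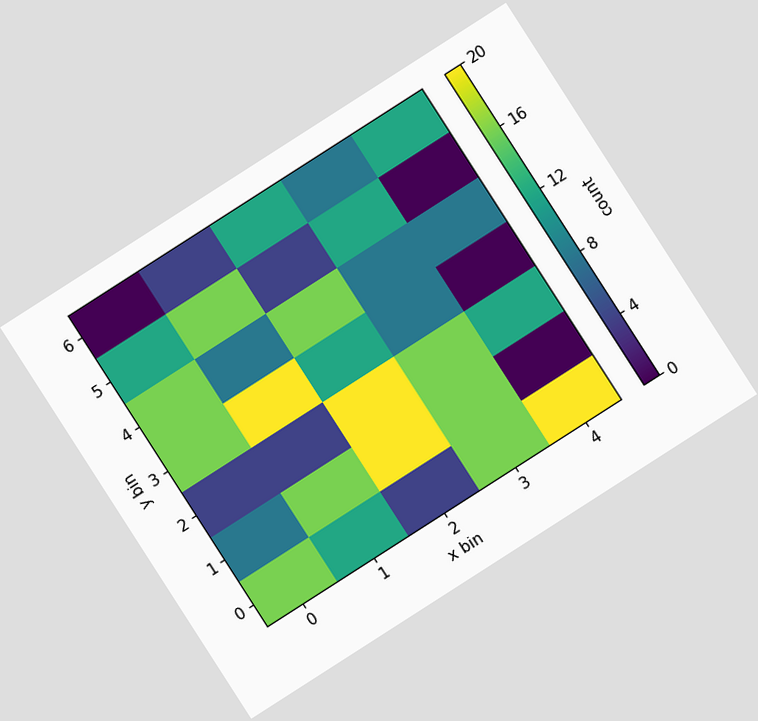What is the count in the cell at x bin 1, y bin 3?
20

The chart is tilted about 33° counter-clockwise. Matching the cell (1, 3) against the colorbar gives 20.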